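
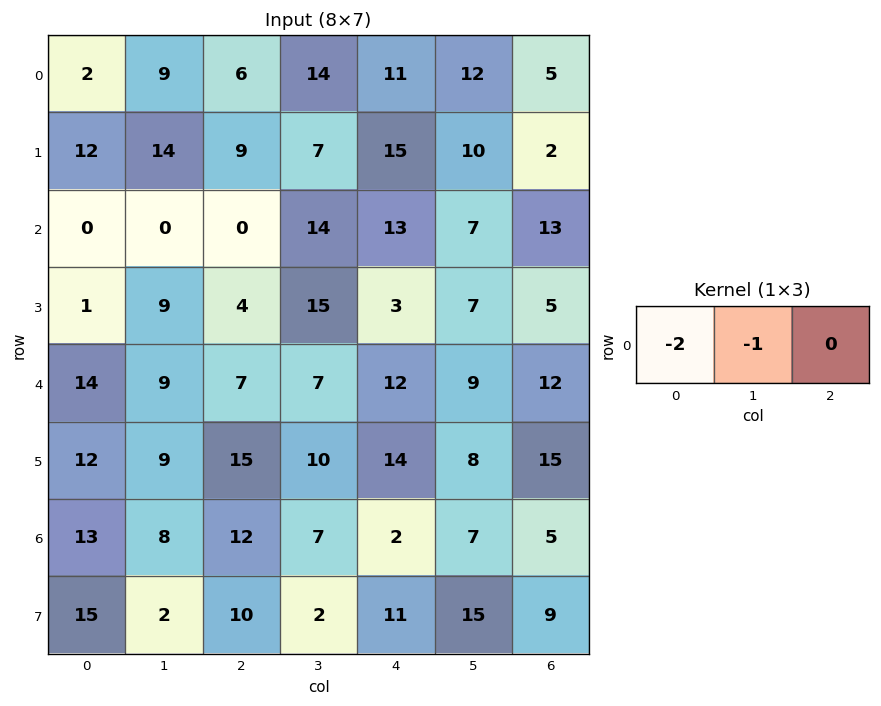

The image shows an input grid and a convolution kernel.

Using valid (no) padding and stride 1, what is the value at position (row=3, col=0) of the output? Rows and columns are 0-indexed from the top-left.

-11

The receptive field on the input at this output position is [1 9 4]. Elementwise product with the kernel and sum: 1·-2 + 9·-1.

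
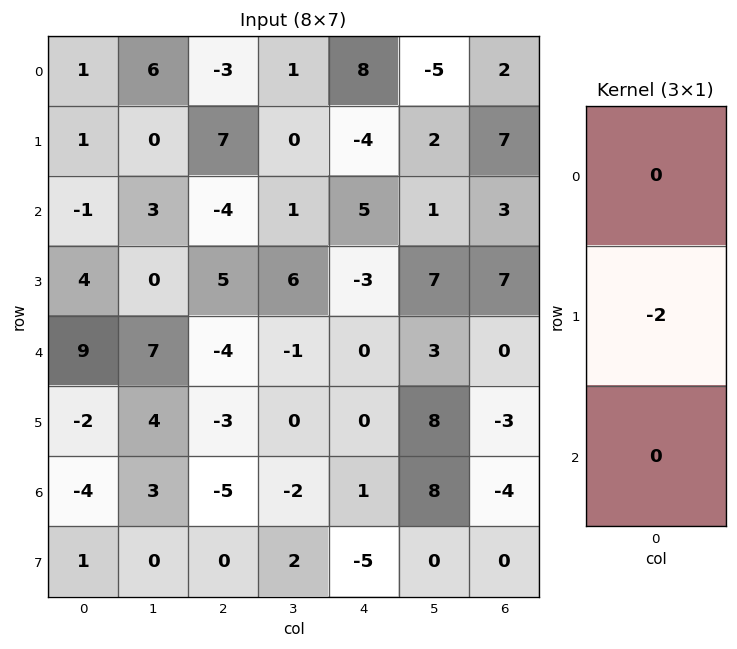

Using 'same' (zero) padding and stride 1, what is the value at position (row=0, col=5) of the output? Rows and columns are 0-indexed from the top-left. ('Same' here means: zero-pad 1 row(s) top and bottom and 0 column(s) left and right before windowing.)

10

The receptive field on the zero-padded input at this output position is [0 / -5 / 2]. Elementwise product with the kernel and sum: -5·-2.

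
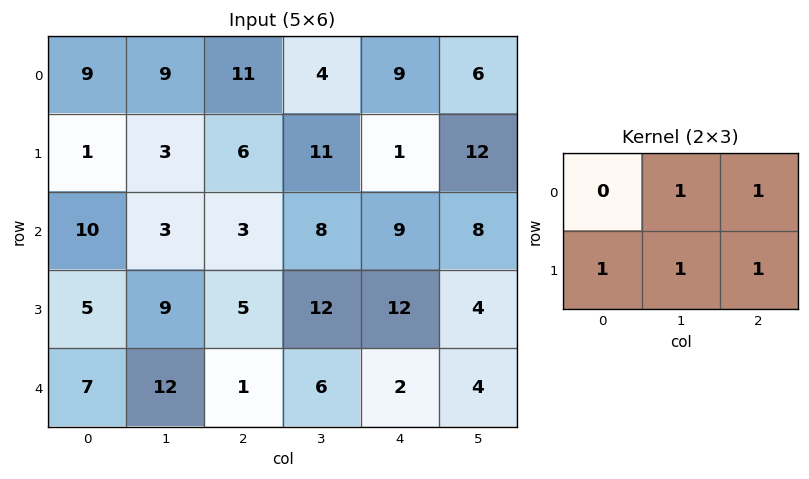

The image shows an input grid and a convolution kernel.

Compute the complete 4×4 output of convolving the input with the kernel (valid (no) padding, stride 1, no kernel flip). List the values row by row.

Output[0,0]: The receptive field on the input at this output position is [9 9 11 / 1 3 6]. Elementwise product with the kernel and sum: 9·1 + 11·1 + 1·1 + 3·1 + 6·1.
Output[0,1]: The receptive field on the input at this output position is [9 11 4 / 3 6 11]. Elementwise product with the kernel and sum: 11·1 + 4·1 + 3·1 + 6·1 + 11·1.

30 35 31 39
25 31 32 38
25 37 46 45
34 36 33 28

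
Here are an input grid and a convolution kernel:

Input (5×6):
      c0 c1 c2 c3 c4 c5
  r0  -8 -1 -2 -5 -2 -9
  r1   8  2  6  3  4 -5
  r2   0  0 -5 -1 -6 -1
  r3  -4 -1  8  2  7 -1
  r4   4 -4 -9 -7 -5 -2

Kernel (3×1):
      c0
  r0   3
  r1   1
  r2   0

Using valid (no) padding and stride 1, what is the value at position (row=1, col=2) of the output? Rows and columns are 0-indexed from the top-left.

13

The receptive field on the input at this output position is [6 / -5 / 8]. Elementwise product with the kernel and sum: 6·3 + -5·1.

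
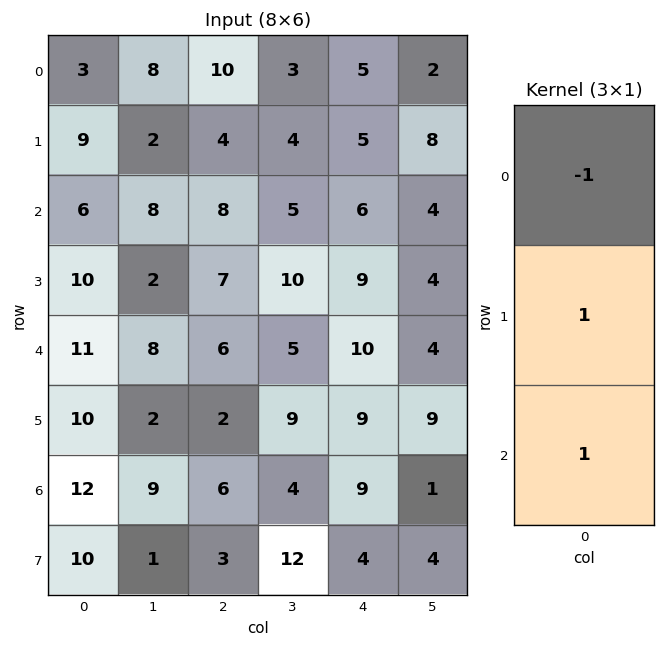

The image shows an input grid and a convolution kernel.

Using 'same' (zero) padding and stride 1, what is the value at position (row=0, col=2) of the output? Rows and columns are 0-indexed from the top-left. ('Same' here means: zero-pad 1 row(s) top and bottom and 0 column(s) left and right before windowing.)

14

The receptive field on the zero-padded input at this output position is [0 / 10 / 4]. Elementwise product with the kernel and sum: 0·-1 + 10·1 + 4·1.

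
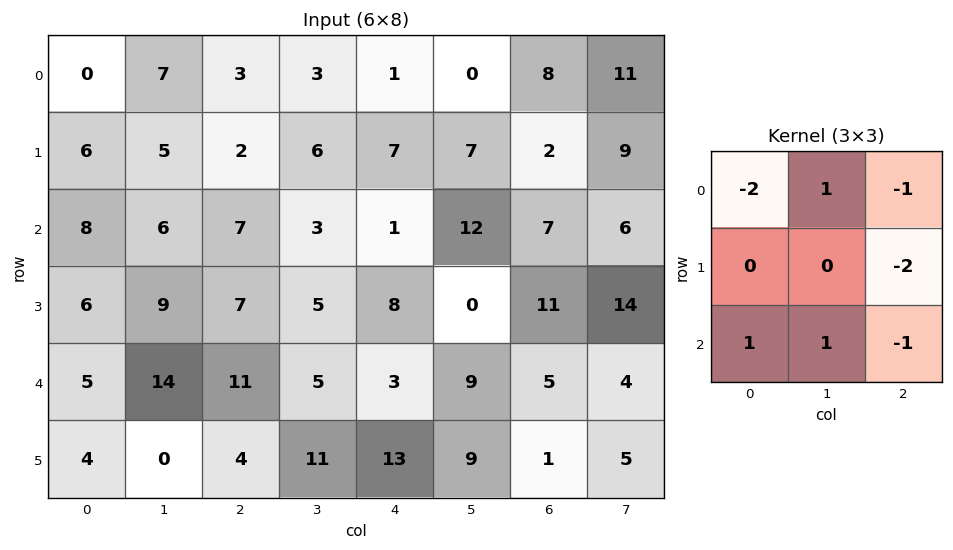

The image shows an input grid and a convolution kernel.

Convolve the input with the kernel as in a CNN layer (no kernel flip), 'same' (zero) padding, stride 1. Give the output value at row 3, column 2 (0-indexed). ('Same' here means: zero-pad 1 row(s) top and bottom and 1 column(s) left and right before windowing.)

2

The receptive field on the zero-padded input at this output position is [6 7 3 / 9 7 5 / 14 11 5]. Elementwise product with the kernel and sum: 6·-2 + 7·1 + 3·-1 + 5·-2 + 14·1 + 11·1 + 5·-1.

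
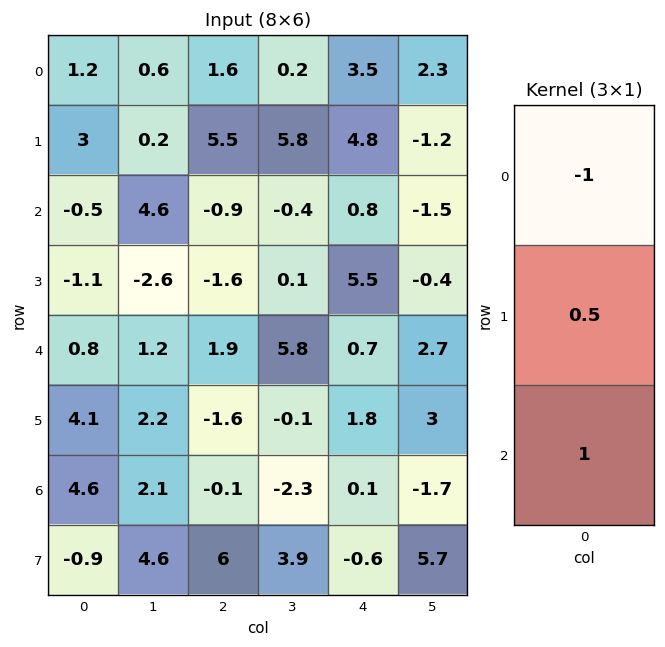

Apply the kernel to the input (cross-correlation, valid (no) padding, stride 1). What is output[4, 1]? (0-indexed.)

The receptive field on the input at this output position is [1.2 / 2.2 / 2.1]. Elementwise product with the kernel and sum: 1.2·-1 + 2.2·0.5 + 2.1·1.

2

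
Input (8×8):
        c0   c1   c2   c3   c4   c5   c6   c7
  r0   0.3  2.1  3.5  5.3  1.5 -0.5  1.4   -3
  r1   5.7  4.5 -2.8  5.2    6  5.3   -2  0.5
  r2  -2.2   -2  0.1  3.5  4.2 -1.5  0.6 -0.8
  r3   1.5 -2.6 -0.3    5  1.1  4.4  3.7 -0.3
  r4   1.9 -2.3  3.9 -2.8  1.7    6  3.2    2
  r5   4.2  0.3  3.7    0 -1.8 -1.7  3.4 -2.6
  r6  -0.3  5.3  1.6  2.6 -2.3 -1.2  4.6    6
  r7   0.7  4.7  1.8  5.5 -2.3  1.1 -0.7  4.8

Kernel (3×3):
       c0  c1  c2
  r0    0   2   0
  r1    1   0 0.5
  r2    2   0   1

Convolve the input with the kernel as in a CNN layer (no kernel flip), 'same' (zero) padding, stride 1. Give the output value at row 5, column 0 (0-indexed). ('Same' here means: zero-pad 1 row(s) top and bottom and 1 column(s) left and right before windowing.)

9.25

The receptive field on the zero-padded input at this output position is [0 1.9 -2.3 / 0 4.2 0.3 / 0 -0.3 5.3]. Elementwise product with the kernel and sum: 1.9·2 + 0·1 + 0.3·0.5 + 0·2 + 5.3·1.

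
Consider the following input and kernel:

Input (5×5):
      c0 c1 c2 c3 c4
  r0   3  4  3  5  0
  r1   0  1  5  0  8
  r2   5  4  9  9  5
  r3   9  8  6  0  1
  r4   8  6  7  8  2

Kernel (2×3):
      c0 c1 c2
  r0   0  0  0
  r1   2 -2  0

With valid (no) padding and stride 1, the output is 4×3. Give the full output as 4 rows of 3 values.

-2 -8 10
2 -10 0
2 4 12
4 -2 -2

Output[0,0]: The receptive field on the input at this output position is [3 4 3 / 0 1 5]. Elementwise product with the kernel and sum: 0·2 + 1·-2.
Output[0,1]: The receptive field on the input at this output position is [4 3 5 / 1 5 0]. Elementwise product with the kernel and sum: 1·2 + 5·-2.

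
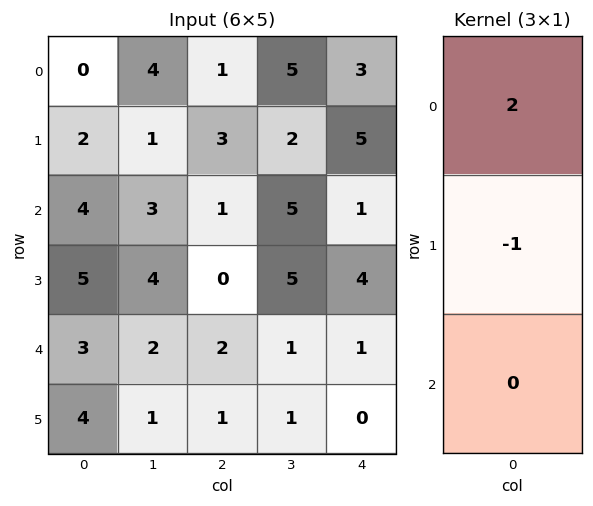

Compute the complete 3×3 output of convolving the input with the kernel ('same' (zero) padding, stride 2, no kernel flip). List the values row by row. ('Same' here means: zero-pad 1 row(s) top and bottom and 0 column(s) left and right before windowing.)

Output[0,0]: The receptive field on the zero-padded input at this output position is [0 / 0 / 2]. Elementwise product with the kernel and sum: 0·2 + 0·-1.
Output[0,1]: The receptive field on the zero-padded input at this output position is [0 / 1 / 3]. Elementwise product with the kernel and sum: 0·2 + 1·-1.

0 -1 -3
0 5 9
7 -2 7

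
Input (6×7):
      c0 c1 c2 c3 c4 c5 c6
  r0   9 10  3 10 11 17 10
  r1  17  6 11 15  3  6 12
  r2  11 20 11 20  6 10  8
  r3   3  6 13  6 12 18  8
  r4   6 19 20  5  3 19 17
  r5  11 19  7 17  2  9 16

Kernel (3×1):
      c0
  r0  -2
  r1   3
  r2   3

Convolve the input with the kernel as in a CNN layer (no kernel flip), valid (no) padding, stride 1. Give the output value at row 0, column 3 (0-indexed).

85

The receptive field on the input at this output position is [10 / 15 / 20]. Elementwise product with the kernel and sum: 10·-2 + 15·3 + 20·3.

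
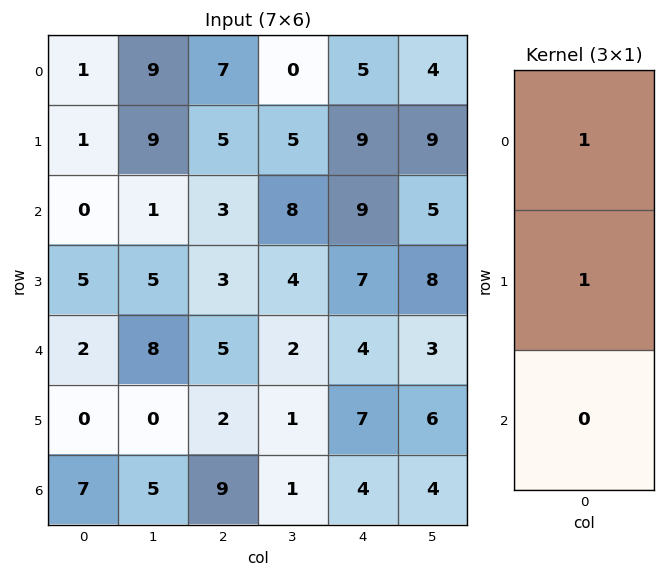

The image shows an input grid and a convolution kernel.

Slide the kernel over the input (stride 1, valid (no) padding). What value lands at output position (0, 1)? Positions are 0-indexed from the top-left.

18

The receptive field on the input at this output position is [9 / 9 / 1]. Elementwise product with the kernel and sum: 9·1 + 9·1.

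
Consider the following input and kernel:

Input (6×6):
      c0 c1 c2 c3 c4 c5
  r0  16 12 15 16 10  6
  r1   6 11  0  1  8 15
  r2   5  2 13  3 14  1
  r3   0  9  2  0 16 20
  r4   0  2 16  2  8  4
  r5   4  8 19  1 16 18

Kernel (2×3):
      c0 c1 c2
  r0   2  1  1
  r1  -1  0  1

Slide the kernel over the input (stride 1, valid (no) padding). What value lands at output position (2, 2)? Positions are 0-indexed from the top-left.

57

The receptive field on the input at this output position is [13 3 14 / 2 0 16]. Elementwise product with the kernel and sum: 13·2 + 3·1 + 14·1 + 2·-1 + 16·1.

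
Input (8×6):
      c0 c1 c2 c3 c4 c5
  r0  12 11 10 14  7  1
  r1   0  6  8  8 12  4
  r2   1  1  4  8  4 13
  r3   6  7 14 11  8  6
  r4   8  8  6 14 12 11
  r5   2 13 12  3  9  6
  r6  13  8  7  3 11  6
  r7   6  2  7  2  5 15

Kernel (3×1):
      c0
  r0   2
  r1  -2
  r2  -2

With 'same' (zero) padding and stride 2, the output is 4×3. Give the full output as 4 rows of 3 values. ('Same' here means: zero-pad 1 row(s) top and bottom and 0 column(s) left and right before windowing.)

-24 -36 -38
-14 -20 0
-8 -8 -26
-34 -4 -14

Output[0,0]: The receptive field on the zero-padded input at this output position is [0 / 12 / 0]. Elementwise product with the kernel and sum: 0·2 + 12·-2 + 0·-2.
Output[0,1]: The receptive field on the zero-padded input at this output position is [0 / 10 / 8]. Elementwise product with the kernel and sum: 0·2 + 10·-2 + 8·-2.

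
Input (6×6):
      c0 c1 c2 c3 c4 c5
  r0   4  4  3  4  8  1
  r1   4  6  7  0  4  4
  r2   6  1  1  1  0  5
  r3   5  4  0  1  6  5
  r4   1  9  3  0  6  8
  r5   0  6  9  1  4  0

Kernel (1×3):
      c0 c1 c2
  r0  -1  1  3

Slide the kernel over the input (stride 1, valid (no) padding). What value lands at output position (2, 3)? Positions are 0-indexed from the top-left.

14

The receptive field on the input at this output position is [1 0 5]. Elementwise product with the kernel and sum: 1·-1 + 0·1 + 5·3.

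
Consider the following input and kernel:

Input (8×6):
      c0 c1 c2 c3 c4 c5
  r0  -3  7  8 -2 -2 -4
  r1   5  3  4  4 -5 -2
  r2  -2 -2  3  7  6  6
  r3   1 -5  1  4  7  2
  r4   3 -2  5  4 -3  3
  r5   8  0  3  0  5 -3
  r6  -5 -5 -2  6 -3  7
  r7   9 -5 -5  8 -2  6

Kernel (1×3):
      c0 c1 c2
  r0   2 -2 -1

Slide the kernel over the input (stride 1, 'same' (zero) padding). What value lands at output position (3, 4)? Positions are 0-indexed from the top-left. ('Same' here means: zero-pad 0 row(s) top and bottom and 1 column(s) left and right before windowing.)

The receptive field on the zero-padded input at this output position is [4 7 2]. Elementwise product with the kernel and sum: 4·2 + 7·-2 + 2·-1.

-8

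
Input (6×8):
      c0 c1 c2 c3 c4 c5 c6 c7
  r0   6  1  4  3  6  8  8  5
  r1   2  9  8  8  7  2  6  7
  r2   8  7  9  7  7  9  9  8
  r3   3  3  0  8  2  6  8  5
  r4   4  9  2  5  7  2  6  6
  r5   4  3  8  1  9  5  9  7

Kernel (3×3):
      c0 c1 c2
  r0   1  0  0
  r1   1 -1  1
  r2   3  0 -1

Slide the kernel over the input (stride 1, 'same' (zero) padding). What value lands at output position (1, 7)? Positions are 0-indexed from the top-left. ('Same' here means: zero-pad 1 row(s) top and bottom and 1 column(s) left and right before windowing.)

34

The receptive field on the zero-padded input at this output position is [8 5 0 / 6 7 0 / 9 8 0]. Elementwise product with the kernel and sum: 8·1 + 6·1 + 7·-1 + 0·1 + 9·3 + 0·-1.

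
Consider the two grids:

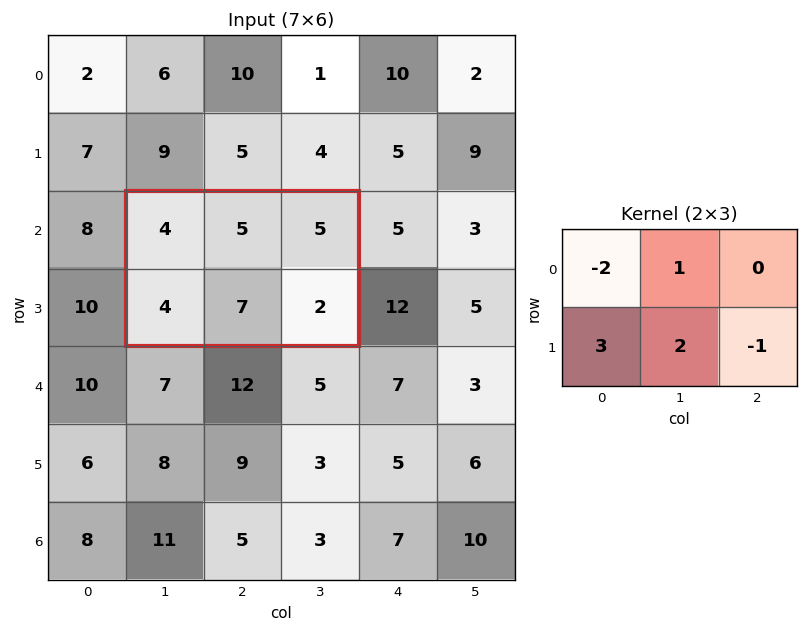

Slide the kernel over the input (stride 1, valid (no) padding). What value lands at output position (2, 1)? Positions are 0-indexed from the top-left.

21

The receptive field on the input at this output position is [4 5 5 / 4 7 2]. Elementwise product with the kernel and sum: 4·-2 + 5·1 + 4·3 + 7·2 + 2·-1.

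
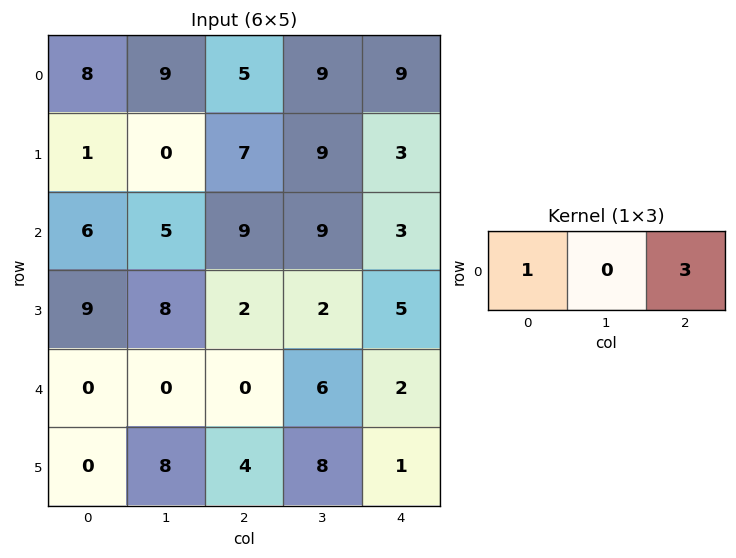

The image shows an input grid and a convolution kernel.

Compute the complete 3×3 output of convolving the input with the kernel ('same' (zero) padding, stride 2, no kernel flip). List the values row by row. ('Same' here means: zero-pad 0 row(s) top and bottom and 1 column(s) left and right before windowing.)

27 36 9
15 32 9
0 18 6

Output[0,0]: The receptive field on the zero-padded input at this output position is [0 8 9]. Elementwise product with the kernel and sum: 0·1 + 9·3.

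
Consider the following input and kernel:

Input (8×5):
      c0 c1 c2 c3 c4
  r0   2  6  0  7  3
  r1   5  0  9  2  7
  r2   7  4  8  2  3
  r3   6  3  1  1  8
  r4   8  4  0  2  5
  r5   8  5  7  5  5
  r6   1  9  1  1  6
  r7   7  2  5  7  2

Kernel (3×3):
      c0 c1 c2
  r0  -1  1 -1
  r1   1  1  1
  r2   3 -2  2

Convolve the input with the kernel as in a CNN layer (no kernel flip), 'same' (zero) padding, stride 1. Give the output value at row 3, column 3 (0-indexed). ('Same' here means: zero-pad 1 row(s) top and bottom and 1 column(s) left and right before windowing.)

The receptive field on the zero-padded input at this output position is [8 2 3 / 1 1 8 / 0 2 5]. Elementwise product with the kernel and sum: 8·-1 + 2·1 + 3·-1 + 1·1 + 1·1 + 8·1 + 0·3 + 2·-2 + 5·2.

7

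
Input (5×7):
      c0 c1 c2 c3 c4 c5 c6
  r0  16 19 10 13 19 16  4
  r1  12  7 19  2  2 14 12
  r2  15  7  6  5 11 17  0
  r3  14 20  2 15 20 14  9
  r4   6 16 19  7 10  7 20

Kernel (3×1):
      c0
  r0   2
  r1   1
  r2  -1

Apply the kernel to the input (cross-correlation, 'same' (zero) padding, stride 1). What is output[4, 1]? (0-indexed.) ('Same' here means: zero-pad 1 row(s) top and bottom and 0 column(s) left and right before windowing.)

The receptive field on the zero-padded input at this output position is [20 / 16 / 0]. Elementwise product with the kernel and sum: 20·2 + 16·1 + 0·-1.

56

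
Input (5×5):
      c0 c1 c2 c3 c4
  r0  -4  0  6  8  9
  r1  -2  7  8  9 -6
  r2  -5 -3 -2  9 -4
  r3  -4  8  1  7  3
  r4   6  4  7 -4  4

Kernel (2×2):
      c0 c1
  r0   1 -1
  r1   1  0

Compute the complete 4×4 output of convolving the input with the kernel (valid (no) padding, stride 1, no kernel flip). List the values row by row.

Output[0,0]: The receptive field on the input at this output position is [-4 0 / -2 7]. Elementwise product with the kernel and sum: -4·1 + 0·-1 + -2·1.
Output[0,1]: The receptive field on the input at this output position is [0 6 / 7 8]. Elementwise product with the kernel and sum: 0·1 + 6·-1 + 7·1.

-6 1 6 8
-14 -4 -3 24
-6 7 -10 20
-6 11 1 0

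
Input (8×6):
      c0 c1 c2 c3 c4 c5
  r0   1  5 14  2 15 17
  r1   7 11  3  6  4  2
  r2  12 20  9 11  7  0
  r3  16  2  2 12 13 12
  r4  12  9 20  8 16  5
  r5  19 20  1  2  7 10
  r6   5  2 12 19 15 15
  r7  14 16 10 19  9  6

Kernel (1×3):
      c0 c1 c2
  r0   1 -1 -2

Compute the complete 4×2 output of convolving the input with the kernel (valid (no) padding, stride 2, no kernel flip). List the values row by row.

Output[0,0]: The receptive field on the input at this output position is [1 5 14]. Elementwise product with the kernel and sum: 1·1 + 5·-1 + 14·-2.

-32 -18
-26 -16
-37 -20
-21 -37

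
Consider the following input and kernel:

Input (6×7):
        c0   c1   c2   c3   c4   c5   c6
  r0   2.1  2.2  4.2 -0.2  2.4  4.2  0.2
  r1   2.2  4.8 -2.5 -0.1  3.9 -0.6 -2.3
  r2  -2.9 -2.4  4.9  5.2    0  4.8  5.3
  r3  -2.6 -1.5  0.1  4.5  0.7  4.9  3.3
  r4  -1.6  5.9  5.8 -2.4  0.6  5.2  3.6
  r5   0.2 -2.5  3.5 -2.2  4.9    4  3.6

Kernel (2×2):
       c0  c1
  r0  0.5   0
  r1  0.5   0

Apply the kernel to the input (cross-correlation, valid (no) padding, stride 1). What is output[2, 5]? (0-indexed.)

4.85

The receptive field on the input at this output position is [4.8 5.3 / 4.9 3.3]. Elementwise product with the kernel and sum: 4.8·0.5 + 4.9·0.5.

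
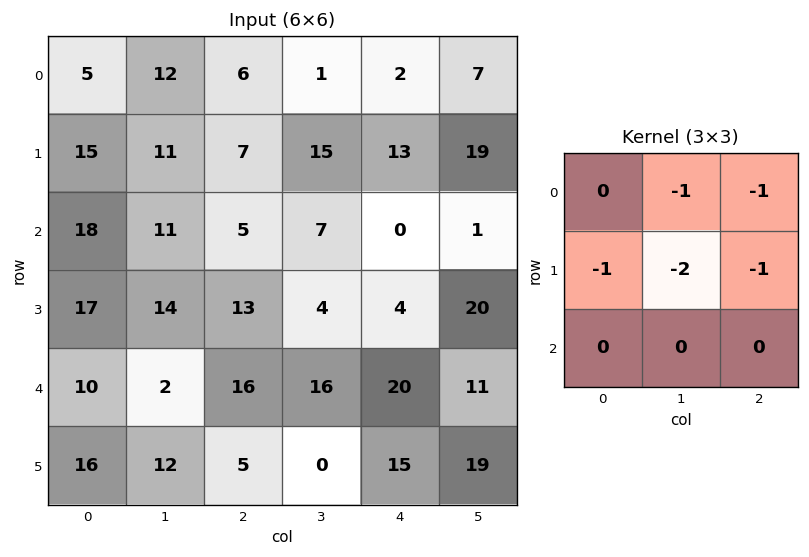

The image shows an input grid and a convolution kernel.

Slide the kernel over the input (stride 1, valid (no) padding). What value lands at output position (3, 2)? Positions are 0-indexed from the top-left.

The receptive field on the input at this output position is [13 4 4 / 16 16 20 / 5 0 15]. Elementwise product with the kernel and sum: 4·-1 + 4·-1 + 16·-1 + 16·-2 + 20·-1.

-76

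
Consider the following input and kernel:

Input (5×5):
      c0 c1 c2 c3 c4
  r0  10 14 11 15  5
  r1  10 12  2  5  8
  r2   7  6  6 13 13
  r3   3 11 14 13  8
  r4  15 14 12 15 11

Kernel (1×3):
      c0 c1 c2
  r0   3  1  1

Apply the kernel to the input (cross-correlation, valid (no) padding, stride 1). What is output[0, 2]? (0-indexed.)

53

The receptive field on the input at this output position is [11 15 5]. Elementwise product with the kernel and sum: 11·3 + 15·1 + 5·1.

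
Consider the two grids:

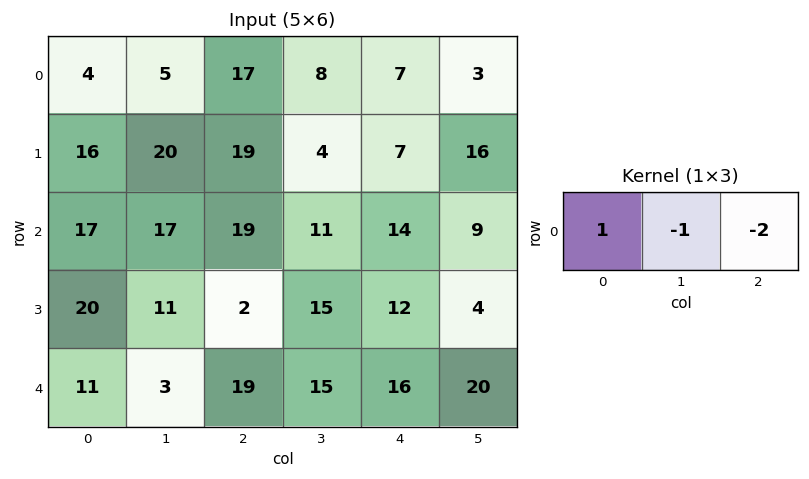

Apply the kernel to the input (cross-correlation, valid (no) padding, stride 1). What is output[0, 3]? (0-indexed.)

-5

The receptive field on the input at this output position is [8 7 3]. Elementwise product with the kernel and sum: 8·1 + 7·-1 + 3·-2.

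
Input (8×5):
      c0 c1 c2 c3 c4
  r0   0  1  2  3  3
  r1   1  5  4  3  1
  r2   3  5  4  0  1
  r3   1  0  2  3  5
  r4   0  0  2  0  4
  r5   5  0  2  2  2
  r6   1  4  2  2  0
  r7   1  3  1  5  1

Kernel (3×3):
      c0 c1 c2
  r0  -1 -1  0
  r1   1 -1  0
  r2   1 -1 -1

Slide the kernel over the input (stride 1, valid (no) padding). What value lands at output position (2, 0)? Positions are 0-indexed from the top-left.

The receptive field on the input at this output position is [3 5 4 / 1 0 2 / 0 0 2]. Elementwise product with the kernel and sum: 3·-1 + 5·-1 + 1·1 + 0·-1 + 0·1 + 0·-1 + 2·-1.

-9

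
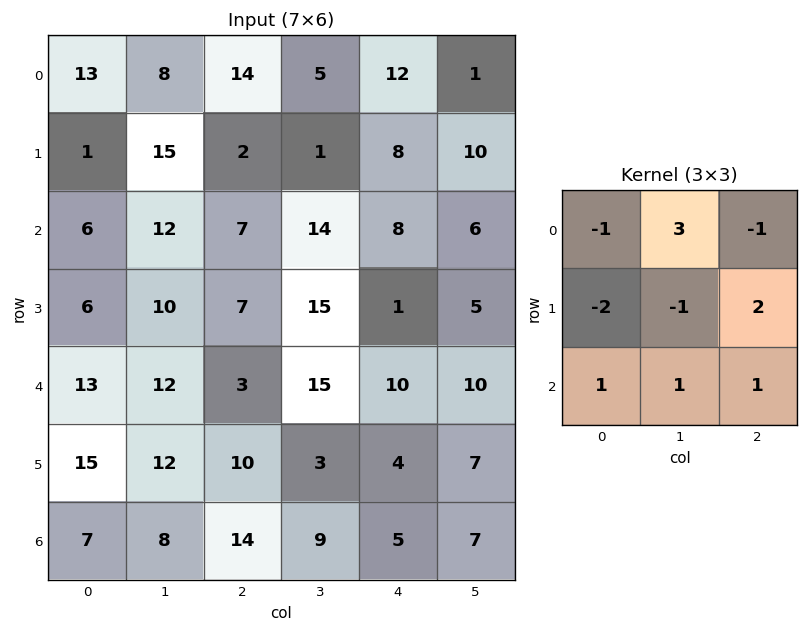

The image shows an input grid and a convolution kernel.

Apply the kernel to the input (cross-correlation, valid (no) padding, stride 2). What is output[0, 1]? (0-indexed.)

The receptive field on the input at this output position is [14 5 12 / 2 1 8 / 7 14 8]. Elementwise product with the kernel and sum: 14·-1 + 5·3 + 12·-1 + 2·-2 + 1·-1 + 8·2 + 7·1 + 14·1 + 8·1.

29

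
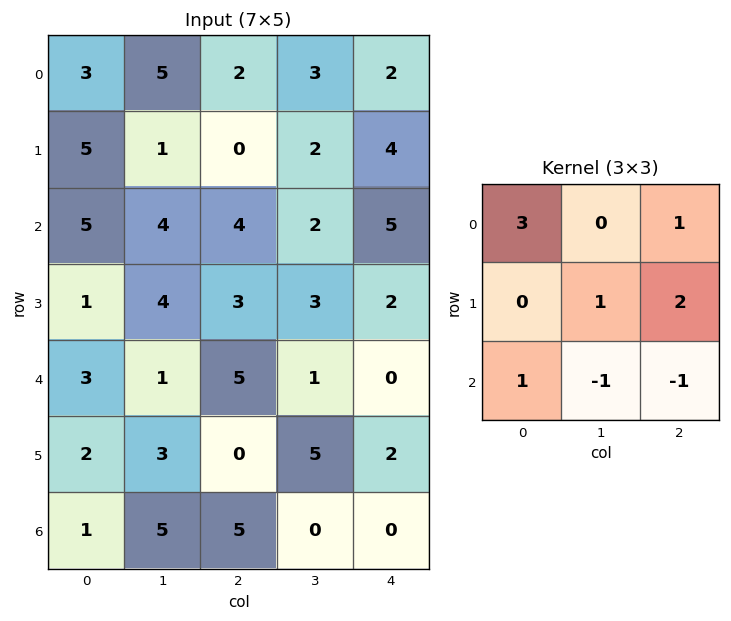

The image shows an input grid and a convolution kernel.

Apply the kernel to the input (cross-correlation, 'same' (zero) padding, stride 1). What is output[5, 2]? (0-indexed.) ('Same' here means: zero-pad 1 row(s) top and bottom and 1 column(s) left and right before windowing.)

14

The receptive field on the zero-padded input at this output position is [1 5 1 / 3 0 5 / 5 5 0]. Elementwise product with the kernel and sum: 1·3 + 1·1 + 0·1 + 5·2 + 5·1 + 5·-1 + 0·-1.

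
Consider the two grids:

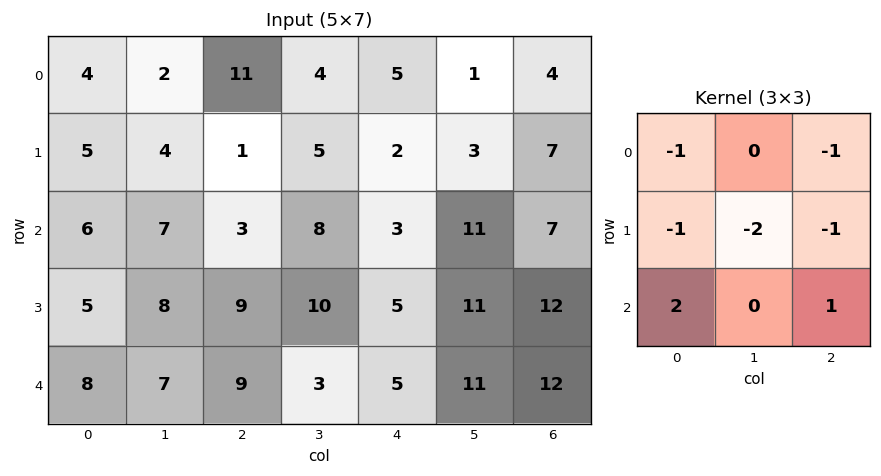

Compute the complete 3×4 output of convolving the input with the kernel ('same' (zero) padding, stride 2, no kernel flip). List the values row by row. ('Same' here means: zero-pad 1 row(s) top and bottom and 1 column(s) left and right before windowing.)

Output[0,0]: The receptive field on the zero-padded input at this output position is [0 0 0 / 0 4 2 / 0 5 4]. Elementwise product with the kernel and sum: 0·-1 + 0·-1 + 0·-1 + 4·-2 + 2·-1 + 0·2 + 4·1.

-6 -15 -2 -3
-15 -4 -2 -6
-31 -46 -45 -46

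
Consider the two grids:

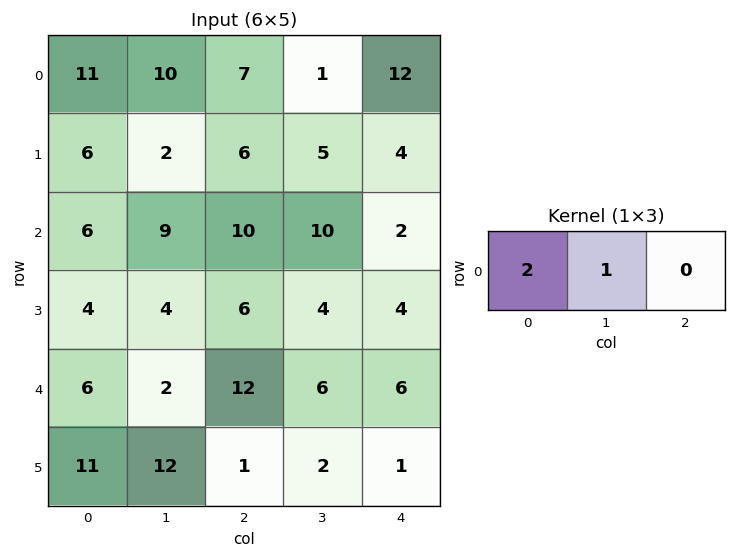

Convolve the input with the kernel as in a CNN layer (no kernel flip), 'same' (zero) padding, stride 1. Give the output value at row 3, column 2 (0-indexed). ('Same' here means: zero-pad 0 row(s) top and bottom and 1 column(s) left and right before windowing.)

The receptive field on the zero-padded input at this output position is [4 6 4]. Elementwise product with the kernel and sum: 4·2 + 6·1.

14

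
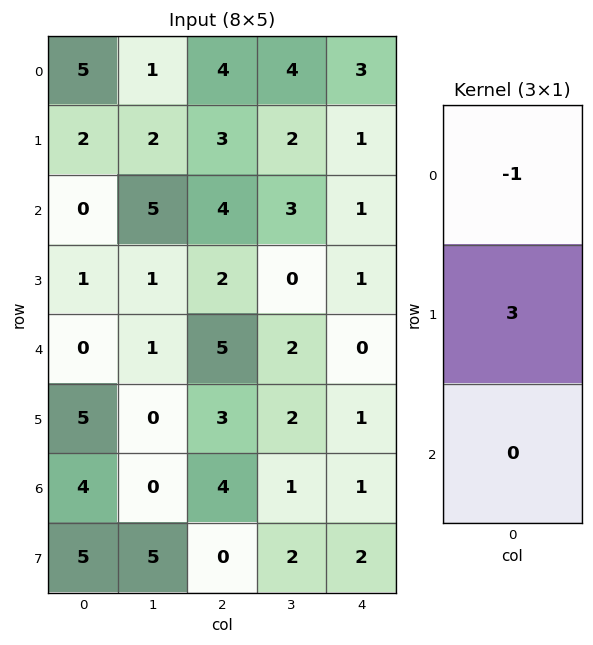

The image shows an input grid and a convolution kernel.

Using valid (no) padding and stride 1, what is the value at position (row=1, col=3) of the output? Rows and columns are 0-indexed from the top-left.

7

The receptive field on the input at this output position is [2 / 3 / 0]. Elementwise product with the kernel and sum: 2·-1 + 3·3.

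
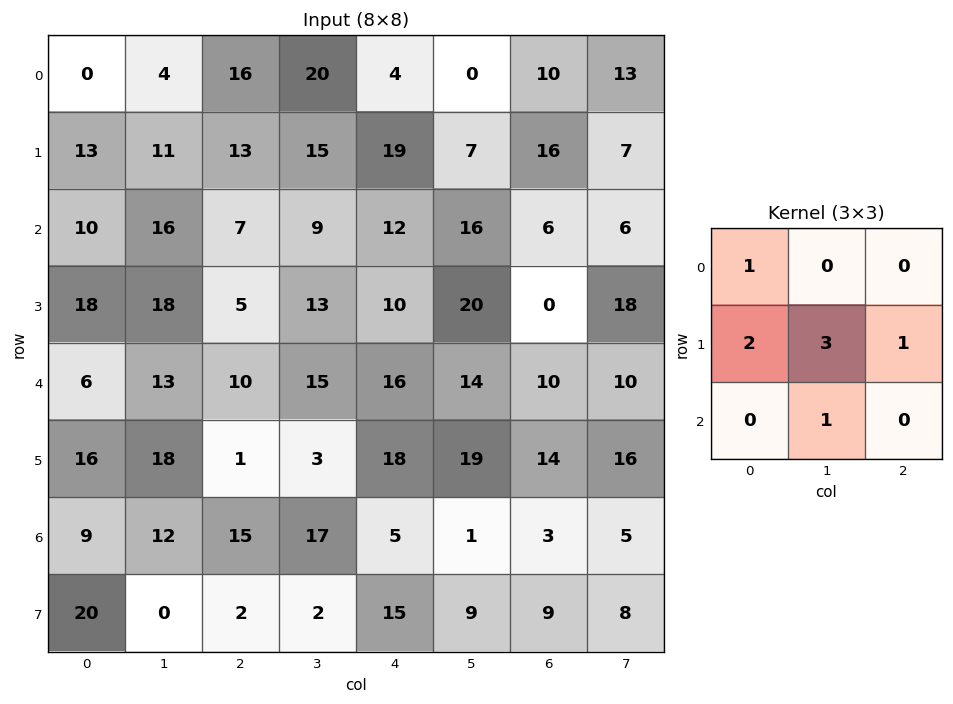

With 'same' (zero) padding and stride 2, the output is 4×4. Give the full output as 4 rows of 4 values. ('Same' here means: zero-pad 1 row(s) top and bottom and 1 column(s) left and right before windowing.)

Output[0,0]: The receptive field on the zero-padded input at this output position is [0 0 0 / 0 0 4 / 0 13 11]. Elementwise product with the kernel and sum: 0·1 + 0·2 + 0·3 + 4·1 + 13·1.

17 89 71 59
64 78 95 63
47 90 123 102
59 106 68 44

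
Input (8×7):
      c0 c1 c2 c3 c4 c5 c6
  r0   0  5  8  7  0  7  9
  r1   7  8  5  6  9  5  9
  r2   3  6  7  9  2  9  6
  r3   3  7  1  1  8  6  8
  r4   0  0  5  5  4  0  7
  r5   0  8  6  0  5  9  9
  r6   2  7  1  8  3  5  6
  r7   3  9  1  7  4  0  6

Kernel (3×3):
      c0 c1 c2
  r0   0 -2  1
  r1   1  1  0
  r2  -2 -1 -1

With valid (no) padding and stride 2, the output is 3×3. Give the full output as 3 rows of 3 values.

-6 -28 -10
0 -33 -13
1 -13 4

Output[0,0]: The receptive field on the input at this output position is [0 5 8 / 7 8 5 / 3 6 7]. Elementwise product with the kernel and sum: 5·-2 + 8·1 + 7·1 + 8·1 + 3·-2 + 6·-1 + 7·-1.
Output[0,1]: The receptive field on the input at this output position is [8 7 0 / 5 6 9 / 7 9 2]. Elementwise product with the kernel and sum: 7·-2 + 0·1 + 5·1 + 6·1 + 7·-2 + 9·-1 + 2·-1.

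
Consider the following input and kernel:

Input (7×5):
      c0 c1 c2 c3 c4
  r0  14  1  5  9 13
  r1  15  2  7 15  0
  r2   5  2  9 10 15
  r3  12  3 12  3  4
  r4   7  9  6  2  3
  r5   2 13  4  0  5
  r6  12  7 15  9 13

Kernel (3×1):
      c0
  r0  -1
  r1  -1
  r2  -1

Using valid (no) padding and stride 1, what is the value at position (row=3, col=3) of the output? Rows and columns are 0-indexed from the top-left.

-5

The receptive field on the input at this output position is [3 / 2 / 0]. Elementwise product with the kernel and sum: 3·-1 + 2·-1 + 0·-1.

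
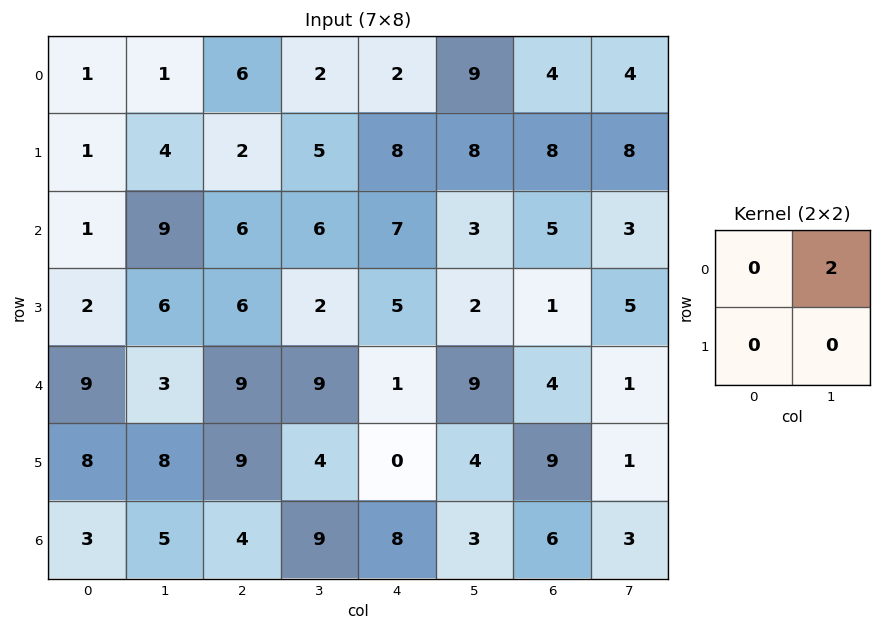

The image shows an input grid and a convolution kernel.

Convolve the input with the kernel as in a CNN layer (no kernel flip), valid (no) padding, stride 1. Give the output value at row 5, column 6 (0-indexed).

2

The receptive field on the input at this output position is [9 1 / 6 3]. Elementwise product with the kernel and sum: 1·2.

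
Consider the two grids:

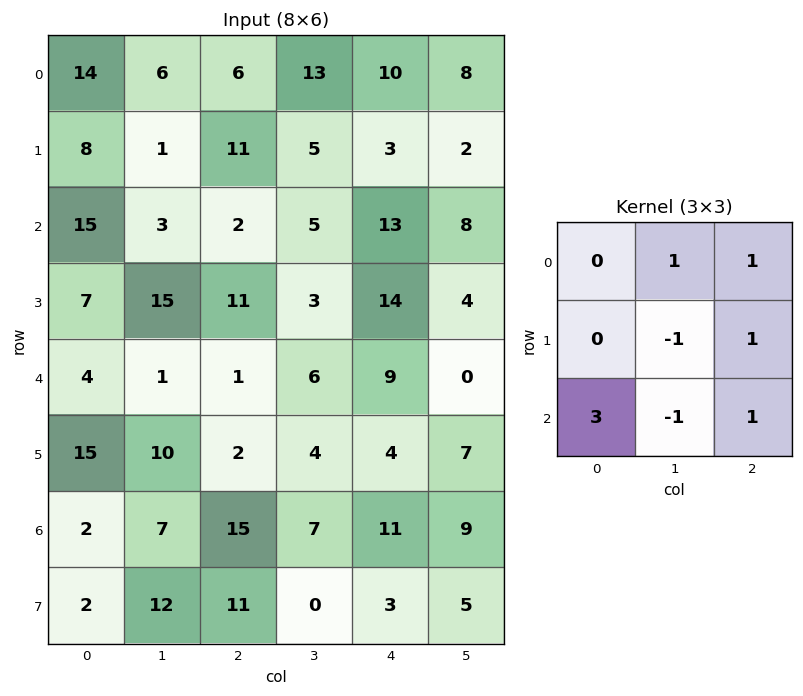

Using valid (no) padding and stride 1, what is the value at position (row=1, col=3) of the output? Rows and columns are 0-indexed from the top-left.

The receptive field on the input at this output position is [5 3 2 / 5 13 8 / 3 14 4]. Elementwise product with the kernel and sum: 3·1 + 2·1 + 13·-1 + 8·1 + 3·3 + 14·-1 + 4·1.

-1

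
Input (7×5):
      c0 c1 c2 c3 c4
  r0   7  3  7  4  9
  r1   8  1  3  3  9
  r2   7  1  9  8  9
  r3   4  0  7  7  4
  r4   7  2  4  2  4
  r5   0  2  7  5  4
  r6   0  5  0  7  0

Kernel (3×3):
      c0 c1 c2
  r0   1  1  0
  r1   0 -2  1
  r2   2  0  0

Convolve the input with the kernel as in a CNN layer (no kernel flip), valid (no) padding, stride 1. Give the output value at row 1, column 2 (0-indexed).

The receptive field on the input at this output position is [3 3 9 / 9 8 9 / 7 7 4]. Elementwise product with the kernel and sum: 3·1 + 3·1 + 8·-2 + 9·1 + 7·2.

13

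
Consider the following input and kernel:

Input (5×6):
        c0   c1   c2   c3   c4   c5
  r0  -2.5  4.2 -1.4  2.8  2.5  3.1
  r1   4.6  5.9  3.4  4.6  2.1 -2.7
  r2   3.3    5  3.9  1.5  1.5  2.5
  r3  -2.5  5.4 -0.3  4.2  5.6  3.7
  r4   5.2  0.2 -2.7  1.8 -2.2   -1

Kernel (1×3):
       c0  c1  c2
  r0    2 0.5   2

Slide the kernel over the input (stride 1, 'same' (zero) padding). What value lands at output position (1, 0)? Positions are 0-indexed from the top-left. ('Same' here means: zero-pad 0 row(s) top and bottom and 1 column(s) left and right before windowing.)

14.1

The receptive field on the zero-padded input at this output position is [0 4.6 5.9]. Elementwise product with the kernel and sum: 0·2 + 4.6·0.5 + 5.9·2.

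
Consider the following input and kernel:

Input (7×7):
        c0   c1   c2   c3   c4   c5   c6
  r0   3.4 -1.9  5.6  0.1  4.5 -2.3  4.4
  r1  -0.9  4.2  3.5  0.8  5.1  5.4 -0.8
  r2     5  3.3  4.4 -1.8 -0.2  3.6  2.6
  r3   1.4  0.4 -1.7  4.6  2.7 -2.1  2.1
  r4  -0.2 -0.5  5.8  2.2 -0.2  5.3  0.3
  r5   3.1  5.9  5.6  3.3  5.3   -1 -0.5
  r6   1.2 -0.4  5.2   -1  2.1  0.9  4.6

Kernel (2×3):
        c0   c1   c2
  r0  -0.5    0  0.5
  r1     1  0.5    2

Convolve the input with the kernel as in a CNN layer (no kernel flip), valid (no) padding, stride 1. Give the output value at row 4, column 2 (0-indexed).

14.85

The receptive field on the input at this output position is [5.8 2.2 -0.2 / 5.6 3.3 5.3]. Elementwise product with the kernel and sum: 5.8·-0.5 + -0.2·0.5 + 5.6·1 + 3.3·0.5 + 5.3·2.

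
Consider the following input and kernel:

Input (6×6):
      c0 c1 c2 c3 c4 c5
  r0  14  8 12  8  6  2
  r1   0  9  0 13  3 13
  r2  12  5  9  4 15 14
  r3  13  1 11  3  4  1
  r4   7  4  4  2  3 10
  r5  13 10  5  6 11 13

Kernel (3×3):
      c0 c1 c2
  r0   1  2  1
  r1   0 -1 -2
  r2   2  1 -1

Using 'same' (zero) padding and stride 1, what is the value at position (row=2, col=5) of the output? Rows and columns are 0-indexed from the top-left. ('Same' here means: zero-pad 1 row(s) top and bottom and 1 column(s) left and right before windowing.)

24

The receptive field on the zero-padded input at this output position is [3 13 0 / 15 14 0 / 4 1 0]. Elementwise product with the kernel and sum: 3·1 + 13·2 + 0·1 + 14·-1 + 0·-2 + 4·2 + 1·1 + 0·-1.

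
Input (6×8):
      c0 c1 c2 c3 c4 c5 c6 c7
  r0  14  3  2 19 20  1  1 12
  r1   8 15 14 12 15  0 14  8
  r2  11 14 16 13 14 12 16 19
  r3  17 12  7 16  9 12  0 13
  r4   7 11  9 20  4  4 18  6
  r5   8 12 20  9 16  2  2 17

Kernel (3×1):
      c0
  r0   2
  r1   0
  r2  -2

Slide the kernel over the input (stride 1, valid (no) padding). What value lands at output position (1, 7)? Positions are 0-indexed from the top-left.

-10

The receptive field on the input at this output position is [8 / 19 / 13]. Elementwise product with the kernel and sum: 8·2 + 13·-2.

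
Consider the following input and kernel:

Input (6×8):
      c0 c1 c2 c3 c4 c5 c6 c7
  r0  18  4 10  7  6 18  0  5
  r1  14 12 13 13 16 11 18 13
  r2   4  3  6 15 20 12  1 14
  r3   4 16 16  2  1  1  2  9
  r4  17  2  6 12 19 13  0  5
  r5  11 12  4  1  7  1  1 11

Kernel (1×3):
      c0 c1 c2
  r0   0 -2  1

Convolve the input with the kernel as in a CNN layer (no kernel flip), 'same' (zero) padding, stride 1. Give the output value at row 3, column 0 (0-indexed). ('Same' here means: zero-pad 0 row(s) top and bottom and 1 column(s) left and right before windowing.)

The receptive field on the zero-padded input at this output position is [0 4 16]. Elementwise product with the kernel and sum: 4·-2 + 16·1.

8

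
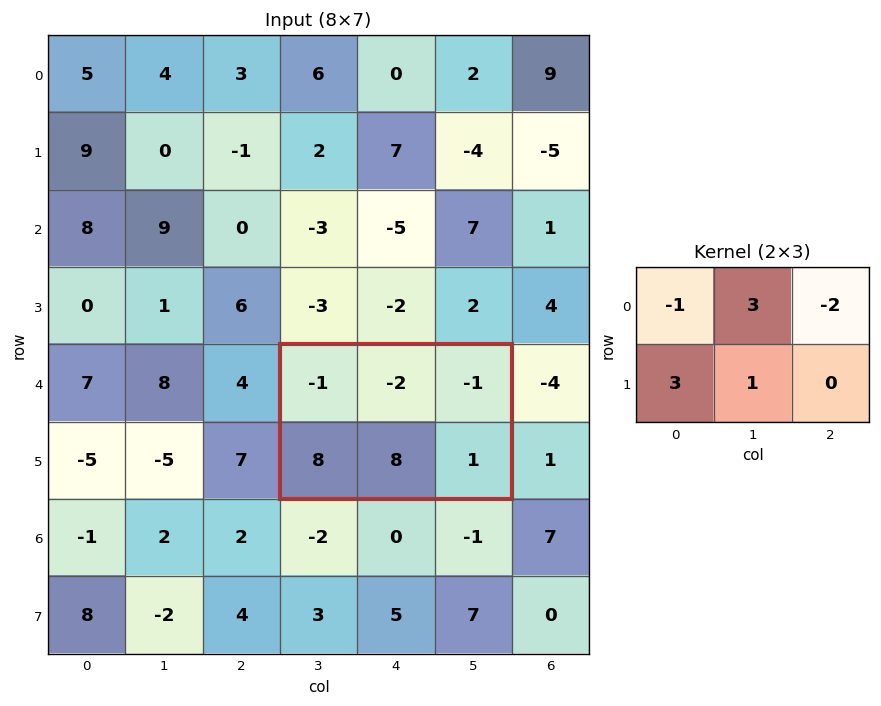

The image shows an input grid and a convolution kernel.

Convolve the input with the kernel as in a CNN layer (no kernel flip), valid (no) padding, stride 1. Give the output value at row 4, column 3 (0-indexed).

The receptive field on the input at this output position is [-1 -2 -1 / 8 8 1]. Elementwise product with the kernel and sum: -1·-1 + -2·3 + -1·-2 + 8·3 + 8·1.

29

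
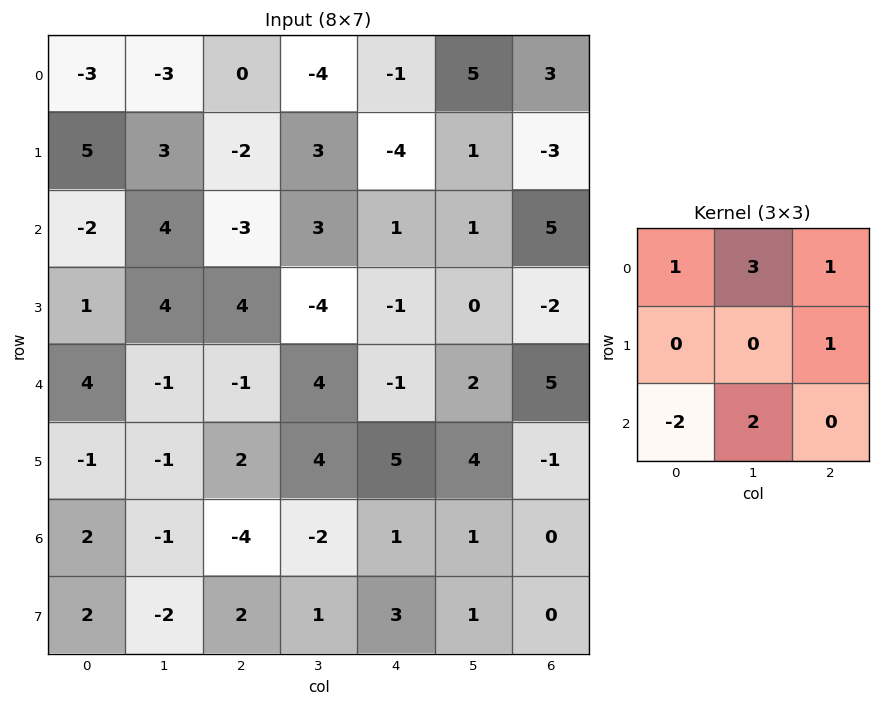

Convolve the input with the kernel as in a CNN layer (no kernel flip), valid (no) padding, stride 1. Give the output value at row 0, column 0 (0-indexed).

The receptive field on the input at this output position is [-3 -3 0 / 5 3 -2 / -2 4 -3]. Elementwise product with the kernel and sum: -3·1 + -3·3 + 0·1 + -2·1 + -2·-2 + 4·2.

-2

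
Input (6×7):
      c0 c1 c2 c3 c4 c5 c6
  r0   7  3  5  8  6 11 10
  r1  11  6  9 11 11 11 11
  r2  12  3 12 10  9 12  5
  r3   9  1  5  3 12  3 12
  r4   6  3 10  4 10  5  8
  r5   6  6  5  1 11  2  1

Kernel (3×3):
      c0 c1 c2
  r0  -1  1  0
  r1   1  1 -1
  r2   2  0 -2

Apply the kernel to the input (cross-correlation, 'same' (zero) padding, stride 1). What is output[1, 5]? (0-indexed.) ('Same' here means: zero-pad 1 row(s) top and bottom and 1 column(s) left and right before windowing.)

24

The receptive field on the zero-padded input at this output position is [6 11 10 / 11 11 11 / 9 12 5]. Elementwise product with the kernel and sum: 6·-1 + 11·1 + 11·1 + 11·1 + 11·-1 + 9·2 + 5·-2.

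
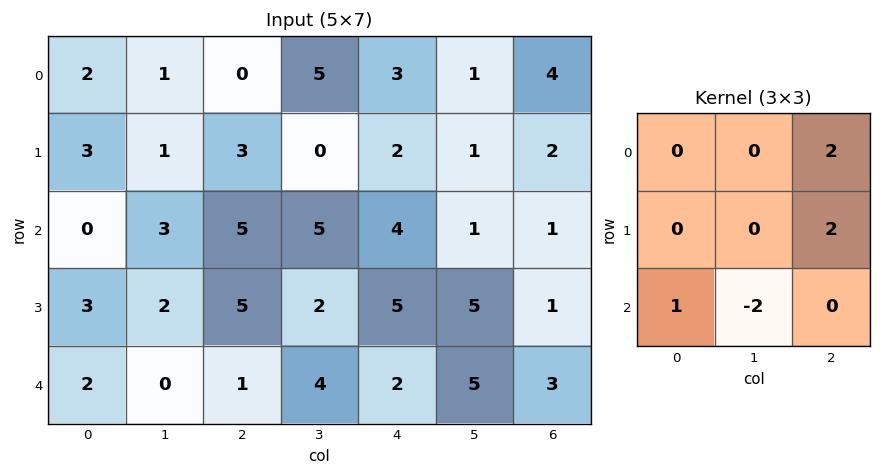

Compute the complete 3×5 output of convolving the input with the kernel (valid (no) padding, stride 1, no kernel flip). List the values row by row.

Output[0,0]: The receptive field on the input at this output position is [2 1 0 / 3 1 3 / 0 3 5]. Elementwise product with the kernel and sum: 0·2 + 3·2 + 0·1 + 3·-2.
Output[0,1]: The receptive field on the input at this output position is [1 0 5 / 1 3 0 / 3 5 5]. Elementwise product with the kernel and sum: 5·2 + 0·2 + 3·1 + 5·-2.

0 3 5 1 14
15 2 13 -4 1
22 12 11 12 -4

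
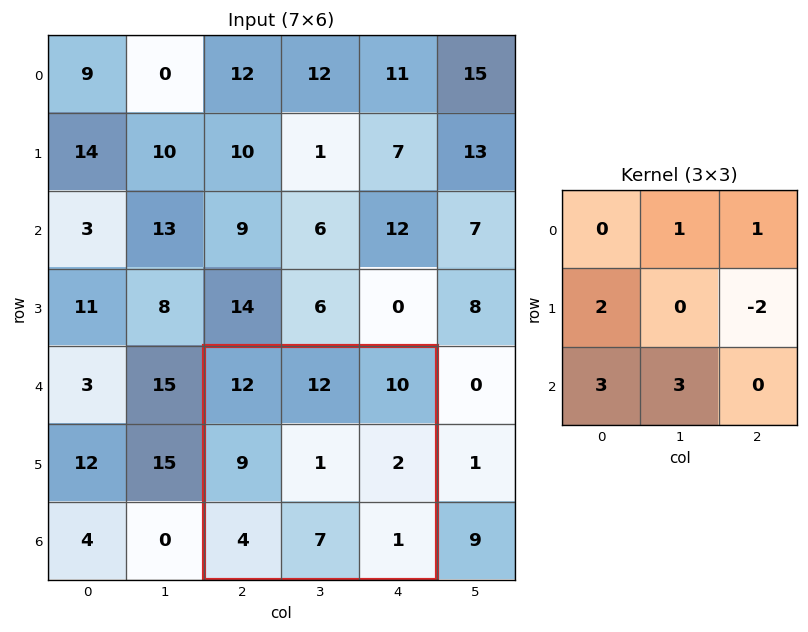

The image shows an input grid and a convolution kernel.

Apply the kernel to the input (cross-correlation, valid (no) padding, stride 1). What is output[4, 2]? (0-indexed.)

The receptive field on the input at this output position is [12 12 10 / 9 1 2 / 4 7 1]. Elementwise product with the kernel and sum: 12·1 + 10·1 + 9·2 + 2·-2 + 4·3 + 7·3.

69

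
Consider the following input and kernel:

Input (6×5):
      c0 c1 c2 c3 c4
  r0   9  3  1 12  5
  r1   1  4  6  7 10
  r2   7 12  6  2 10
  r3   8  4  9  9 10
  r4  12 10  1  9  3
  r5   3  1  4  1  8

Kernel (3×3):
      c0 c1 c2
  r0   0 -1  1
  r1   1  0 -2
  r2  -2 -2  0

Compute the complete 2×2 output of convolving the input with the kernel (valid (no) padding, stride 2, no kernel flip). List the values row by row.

-51 -37
-60 -23

Output[0,0]: The receptive field on the input at this output position is [9 3 1 / 1 4 6 / 7 12 6]. Elementwise product with the kernel and sum: 3·-1 + 1·1 + 1·1 + 6·-2 + 7·-2 + 12·-2.
Output[0,1]: The receptive field on the input at this output position is [1 12 5 / 6 7 10 / 6 2 10]. Elementwise product with the kernel and sum: 12·-1 + 5·1 + 6·1 + 10·-2 + 6·-2 + 2·-2.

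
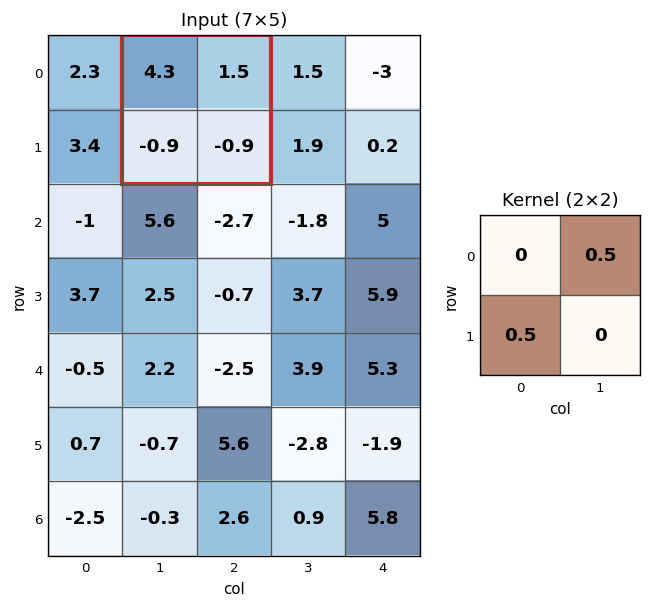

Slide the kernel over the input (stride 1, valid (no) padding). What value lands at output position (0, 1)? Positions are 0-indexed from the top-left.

The receptive field on the input at this output position is [4.3 1.5 / -0.9 -0.9]. Elementwise product with the kernel and sum: 1.5·0.5 + -0.9·0.5.

0.3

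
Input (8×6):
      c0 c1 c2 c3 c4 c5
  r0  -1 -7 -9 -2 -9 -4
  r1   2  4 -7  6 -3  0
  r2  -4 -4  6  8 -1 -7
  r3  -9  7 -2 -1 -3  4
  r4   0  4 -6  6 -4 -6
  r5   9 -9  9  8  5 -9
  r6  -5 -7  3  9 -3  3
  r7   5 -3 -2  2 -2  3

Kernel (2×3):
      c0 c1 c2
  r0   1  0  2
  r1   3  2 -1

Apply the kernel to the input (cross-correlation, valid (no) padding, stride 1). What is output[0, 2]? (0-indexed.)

The receptive field on the input at this output position is [-9 -2 -9 / -7 6 -3]. Elementwise product with the kernel and sum: -9·1 + -9·2 + -7·3 + 6·2 + -3·-1.

-33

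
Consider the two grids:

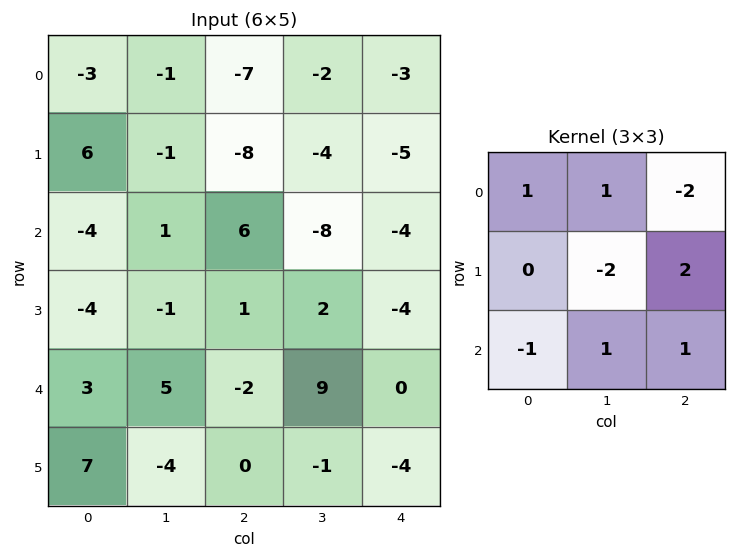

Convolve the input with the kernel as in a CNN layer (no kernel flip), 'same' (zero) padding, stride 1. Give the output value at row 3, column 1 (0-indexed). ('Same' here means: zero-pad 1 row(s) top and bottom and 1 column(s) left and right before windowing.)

-11

The receptive field on the zero-padded input at this output position is [-4 1 6 / -4 -1 1 / 3 5 -2]. Elementwise product with the kernel and sum: -4·1 + 1·1 + 6·-2 + -1·-2 + 1·2 + 3·-1 + 5·1 + -2·1.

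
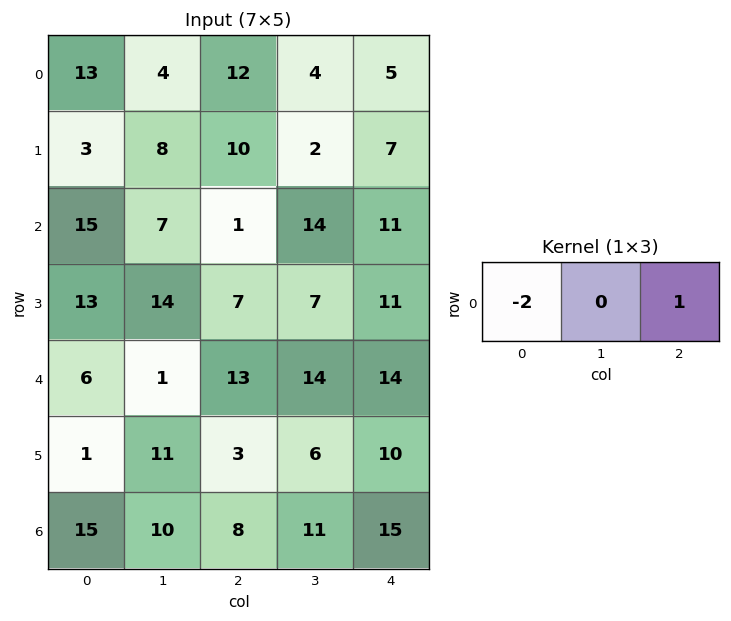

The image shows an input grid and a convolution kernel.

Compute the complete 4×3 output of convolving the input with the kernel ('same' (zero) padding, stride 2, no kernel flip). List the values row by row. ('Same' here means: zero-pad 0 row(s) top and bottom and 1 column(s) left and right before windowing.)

Output[0,0]: The receptive field on the zero-padded input at this output position is [0 13 4]. Elementwise product with the kernel and sum: 0·-2 + 4·1.

4 -4 -8
7 0 -28
1 12 -28
10 -9 -22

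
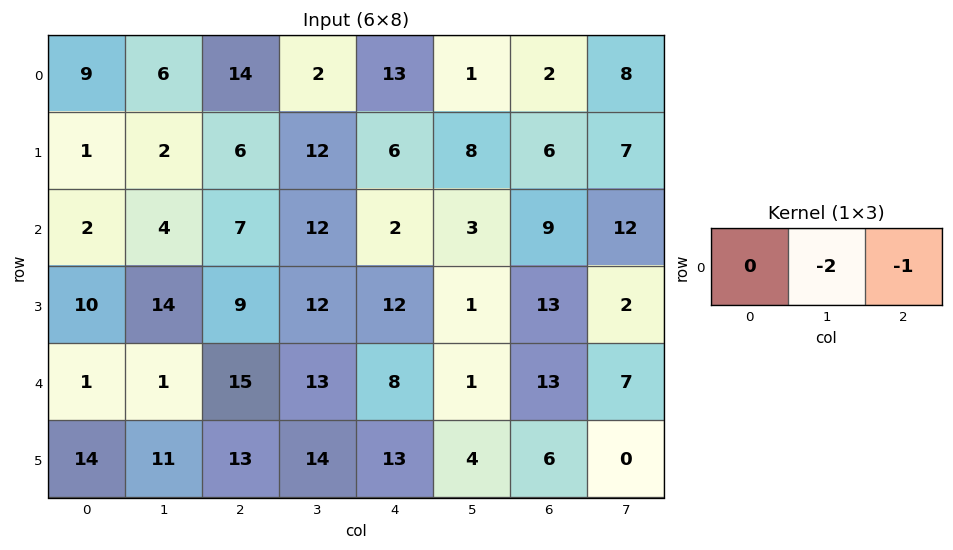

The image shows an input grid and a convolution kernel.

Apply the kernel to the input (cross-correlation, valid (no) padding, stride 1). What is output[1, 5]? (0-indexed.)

-19

The receptive field on the input at this output position is [8 6 7]. Elementwise product with the kernel and sum: 6·-2 + 7·-1.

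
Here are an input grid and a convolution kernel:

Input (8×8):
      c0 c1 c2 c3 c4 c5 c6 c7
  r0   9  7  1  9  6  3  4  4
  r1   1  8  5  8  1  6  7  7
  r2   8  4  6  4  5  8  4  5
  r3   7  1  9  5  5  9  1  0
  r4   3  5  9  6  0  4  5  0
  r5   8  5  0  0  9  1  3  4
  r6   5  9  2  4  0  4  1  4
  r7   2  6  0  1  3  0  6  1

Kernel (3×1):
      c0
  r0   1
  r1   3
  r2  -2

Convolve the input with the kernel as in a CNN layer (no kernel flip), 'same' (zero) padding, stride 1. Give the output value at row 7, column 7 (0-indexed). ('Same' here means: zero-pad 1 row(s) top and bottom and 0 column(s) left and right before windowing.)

The receptive field on the zero-padded input at this output position is [4 / 1 / 0]. Elementwise product with the kernel and sum: 4·1 + 1·3 + 0·-2.

7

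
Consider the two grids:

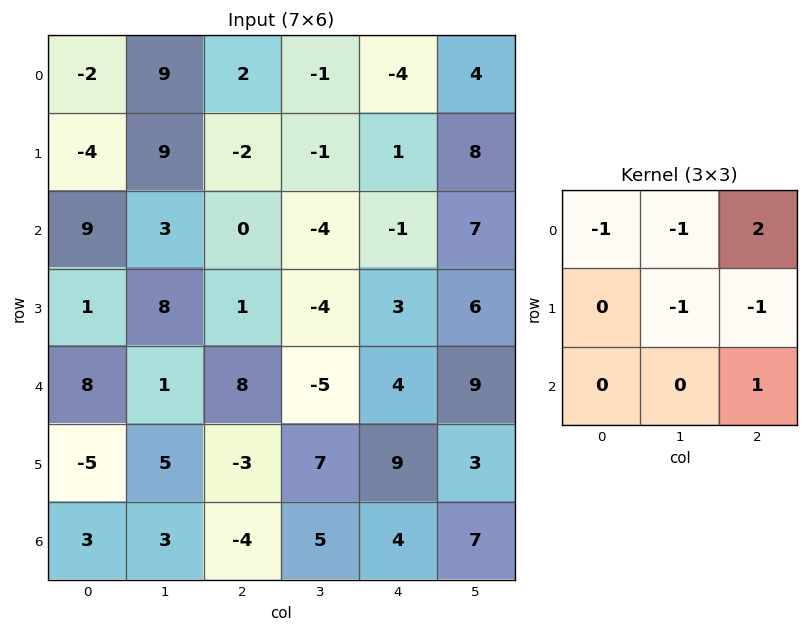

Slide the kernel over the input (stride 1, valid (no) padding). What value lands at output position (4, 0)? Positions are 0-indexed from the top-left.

The receptive field on the input at this output position is [8 1 8 / -5 5 -3 / 3 3 -4]. Elementwise product with the kernel and sum: 8·-1 + 1·-1 + 8·2 + 5·-1 + -3·-1 + -4·1.

1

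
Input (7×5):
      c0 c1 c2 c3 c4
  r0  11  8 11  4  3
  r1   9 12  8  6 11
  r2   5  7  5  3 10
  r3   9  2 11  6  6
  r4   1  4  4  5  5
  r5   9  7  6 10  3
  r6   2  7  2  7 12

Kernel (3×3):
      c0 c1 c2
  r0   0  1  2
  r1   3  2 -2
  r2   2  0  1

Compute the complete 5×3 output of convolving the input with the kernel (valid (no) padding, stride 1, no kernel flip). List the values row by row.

80 76 44
76 55 57
32 40 69
51 57 45
47 48 63

Output[0,0]: The receptive field on the input at this output position is [11 8 11 / 9 12 8 / 5 7 5]. Elementwise product with the kernel and sum: 8·1 + 11·2 + 9·3 + 12·2 + 8·-2 + 5·2 + 5·1.
Output[0,1]: The receptive field on the input at this output position is [8 11 4 / 12 8 6 / 7 5 3]. Elementwise product with the kernel and sum: 11·1 + 4·2 + 12·3 + 8·2 + 6·-2 + 7·2 + 3·1.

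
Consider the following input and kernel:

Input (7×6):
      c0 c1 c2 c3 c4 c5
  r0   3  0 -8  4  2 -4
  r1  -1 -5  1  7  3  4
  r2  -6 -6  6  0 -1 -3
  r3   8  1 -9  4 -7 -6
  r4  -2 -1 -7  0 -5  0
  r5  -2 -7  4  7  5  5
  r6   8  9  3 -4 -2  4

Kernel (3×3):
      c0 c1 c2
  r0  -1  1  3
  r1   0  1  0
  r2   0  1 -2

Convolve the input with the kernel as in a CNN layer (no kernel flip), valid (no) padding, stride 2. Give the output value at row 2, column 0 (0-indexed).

-24

The receptive field on the input at this output position is [-2 -1 -7 / -2 -7 4 / 8 9 3]. Elementwise product with the kernel and sum: -2·-1 + -1·1 + -7·3 + -7·1 + 9·1 + 3·-2.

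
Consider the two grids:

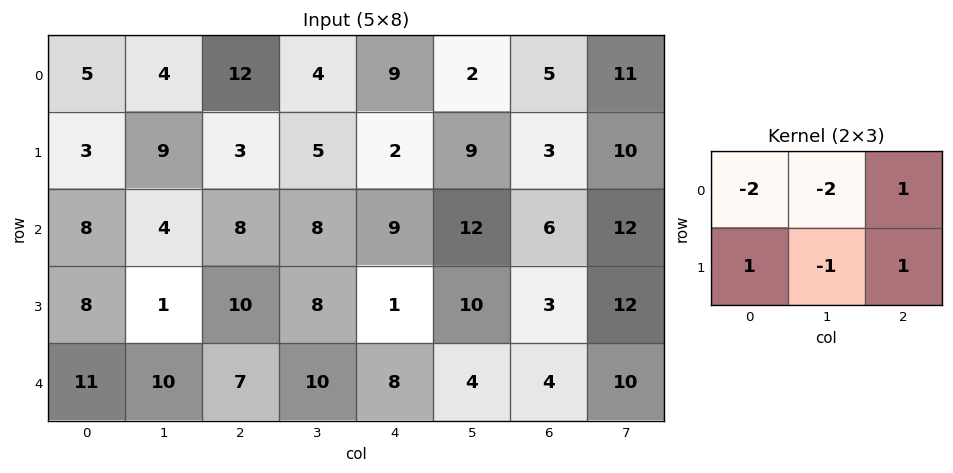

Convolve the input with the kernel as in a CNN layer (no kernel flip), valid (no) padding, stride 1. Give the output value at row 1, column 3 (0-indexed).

The receptive field on the input at this output position is [5 2 9 / 8 9 12]. Elementwise product with the kernel and sum: 5·-2 + 2·-2 + 9·1 + 8·1 + 9·-1 + 12·1.

6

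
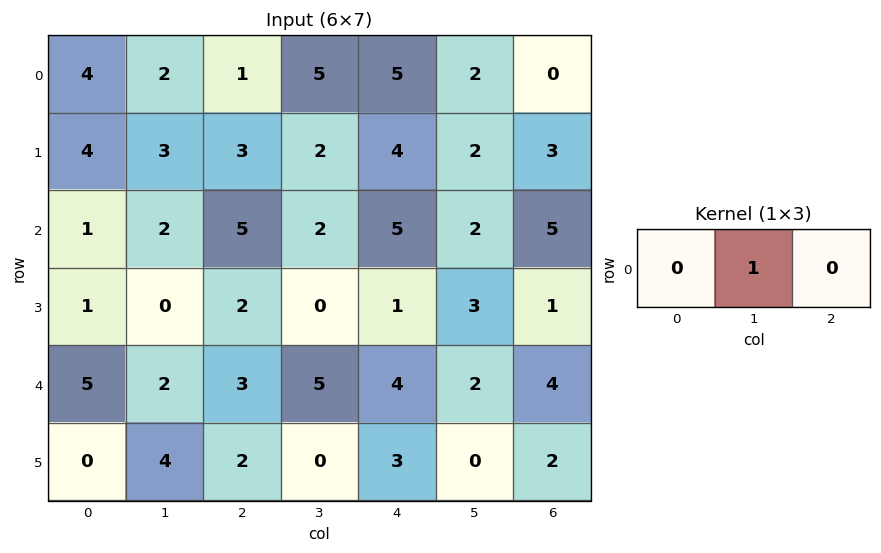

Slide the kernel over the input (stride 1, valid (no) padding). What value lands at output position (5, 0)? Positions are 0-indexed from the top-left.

The receptive field on the input at this output position is [0 4 2]. Elementwise product with the kernel and sum: 4·1.

4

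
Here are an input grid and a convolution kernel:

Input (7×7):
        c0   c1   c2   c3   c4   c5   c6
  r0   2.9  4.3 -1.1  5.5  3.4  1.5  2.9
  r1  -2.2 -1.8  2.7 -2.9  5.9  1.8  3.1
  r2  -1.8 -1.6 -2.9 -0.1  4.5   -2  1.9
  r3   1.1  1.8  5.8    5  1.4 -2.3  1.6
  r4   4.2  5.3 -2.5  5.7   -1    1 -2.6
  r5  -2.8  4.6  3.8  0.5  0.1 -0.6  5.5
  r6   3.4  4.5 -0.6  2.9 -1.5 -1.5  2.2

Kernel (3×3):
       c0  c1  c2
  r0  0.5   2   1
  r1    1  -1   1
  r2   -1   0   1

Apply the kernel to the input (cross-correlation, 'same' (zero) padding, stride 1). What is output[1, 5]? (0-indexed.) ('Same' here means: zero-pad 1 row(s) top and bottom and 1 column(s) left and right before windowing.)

12.2

The receptive field on the zero-padded input at this output position is [3.4 1.5 2.9 / 5.9 1.8 3.1 / 4.5 -2 1.9]. Elementwise product with the kernel and sum: 3.4·0.5 + 1.5·2 + 2.9·1 + 5.9·1 + 1.8·-1 + 3.1·1 + 4.5·-1 + 1.9·1.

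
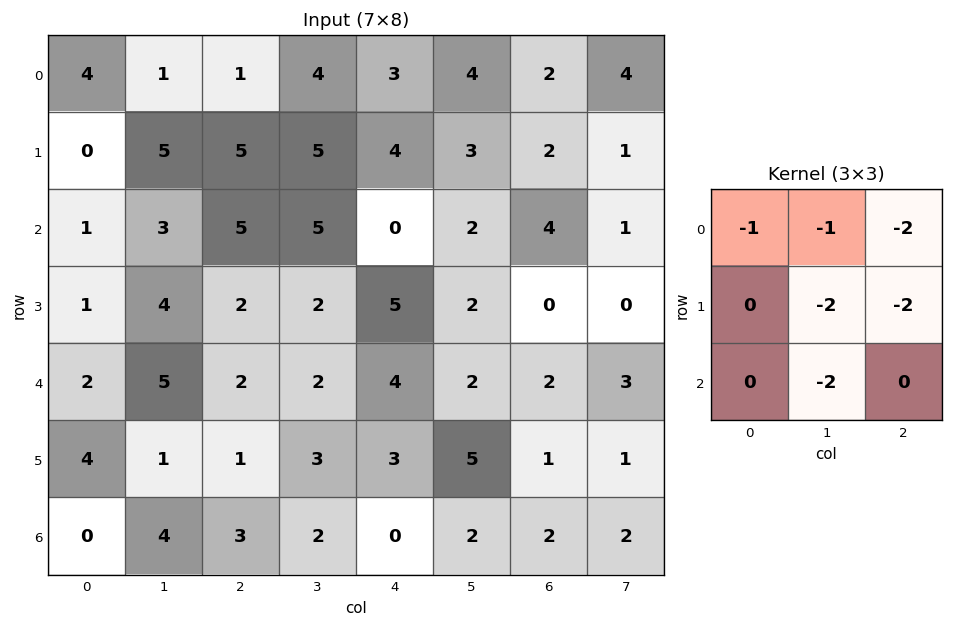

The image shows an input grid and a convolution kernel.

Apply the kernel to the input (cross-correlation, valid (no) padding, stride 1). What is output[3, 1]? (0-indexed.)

-20

The receptive field on the input at this output position is [4 2 2 / 5 2 2 / 1 1 3]. Elementwise product with the kernel and sum: 4·-1 + 2·-1 + 2·-2 + 2·-2 + 2·-2 + 1·-2.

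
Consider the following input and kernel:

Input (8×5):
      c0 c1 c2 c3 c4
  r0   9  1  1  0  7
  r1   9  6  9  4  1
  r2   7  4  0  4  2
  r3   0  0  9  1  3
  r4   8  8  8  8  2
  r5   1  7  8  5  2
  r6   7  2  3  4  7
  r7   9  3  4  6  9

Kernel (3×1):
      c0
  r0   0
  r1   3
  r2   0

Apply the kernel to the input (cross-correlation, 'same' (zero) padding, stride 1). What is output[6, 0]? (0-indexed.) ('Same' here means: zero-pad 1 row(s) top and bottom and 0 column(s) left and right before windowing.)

The receptive field on the zero-padded input at this output position is [1 / 7 / 9]. Elementwise product with the kernel and sum: 7·3.

21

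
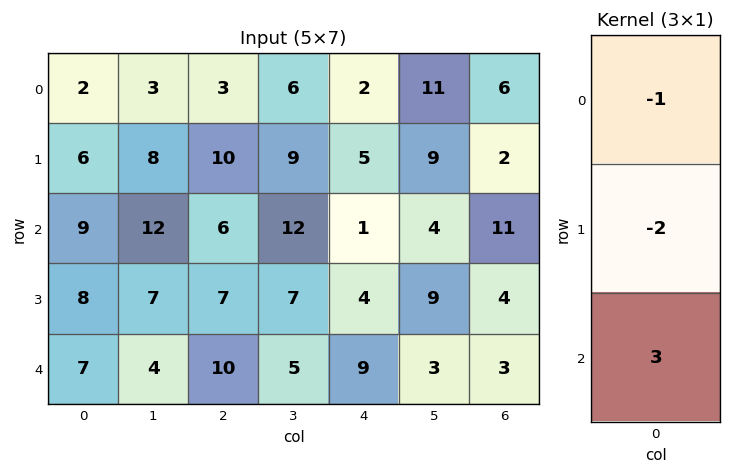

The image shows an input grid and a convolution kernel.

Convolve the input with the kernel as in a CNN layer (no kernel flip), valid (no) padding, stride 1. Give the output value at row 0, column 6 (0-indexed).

23

The receptive field on the input at this output position is [6 / 2 / 11]. Elementwise product with the kernel and sum: 6·-1 + 2·-2 + 11·3.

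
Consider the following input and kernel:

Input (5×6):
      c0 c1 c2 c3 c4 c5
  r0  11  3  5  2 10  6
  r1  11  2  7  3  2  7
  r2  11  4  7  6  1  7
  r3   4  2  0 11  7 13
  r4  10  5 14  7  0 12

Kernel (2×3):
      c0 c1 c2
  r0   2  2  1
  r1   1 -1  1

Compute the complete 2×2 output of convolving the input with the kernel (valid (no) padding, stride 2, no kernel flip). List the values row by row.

Output[0,0]: The receptive field on the input at this output position is [11 3 5 / 11 2 7]. Elementwise product with the kernel and sum: 11·2 + 3·2 + 5·1 + 11·1 + 2·-1 + 7·1.

49 30
39 23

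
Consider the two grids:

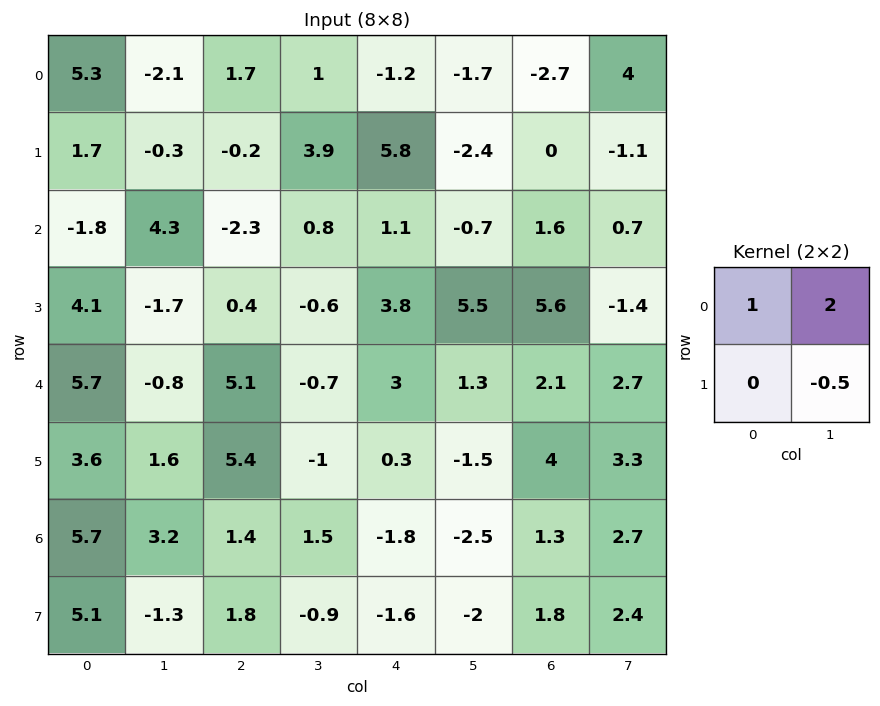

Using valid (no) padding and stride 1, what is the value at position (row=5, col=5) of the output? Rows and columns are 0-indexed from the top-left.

5.85

The receptive field on the input at this output position is [-1.5 4 / -2.5 1.3]. Elementwise product with the kernel and sum: -1.5·1 + 4·2 + 1.3·-0.5.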